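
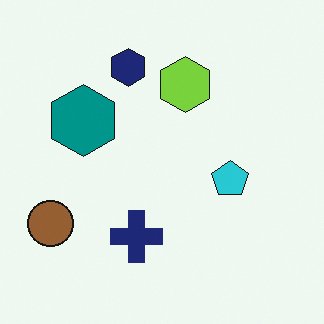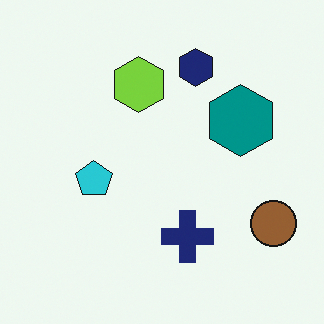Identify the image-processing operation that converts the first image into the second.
This is the original image flipped horizontally (left ↔ right).

The brown circle is in the bottom-left of the first image and the bottom-right of the second — shapes on opposite sides of the vertical midline have swapped in a mirror flip.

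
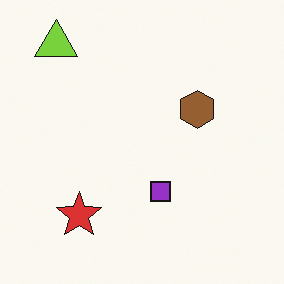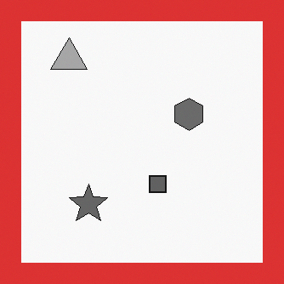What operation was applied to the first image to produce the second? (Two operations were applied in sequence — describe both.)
The image was converted to grayscale, then framed with a red border.

All color is removed — every shape is now a shade of grey. A solid red frame runs around the edge of the second image, with the content slightly shrunk inside it.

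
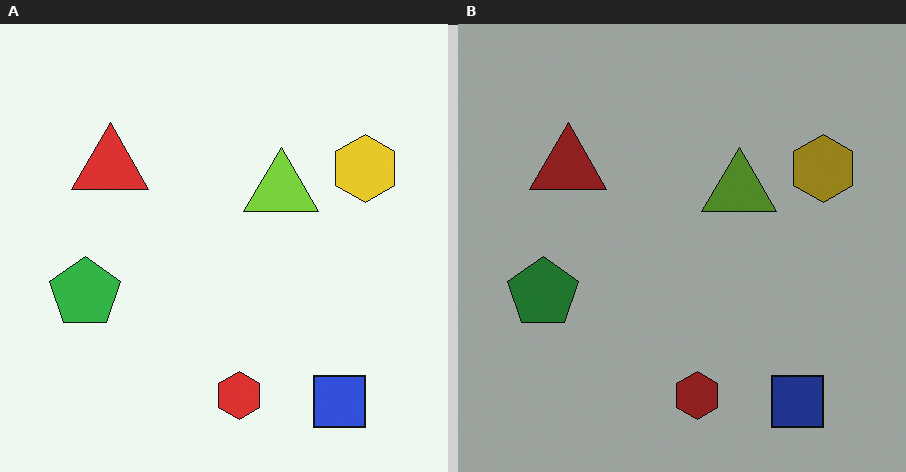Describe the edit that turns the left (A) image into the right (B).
This is the original image noticeably darkened.

Every pixel — background and shapes alike — is uniformly darkened.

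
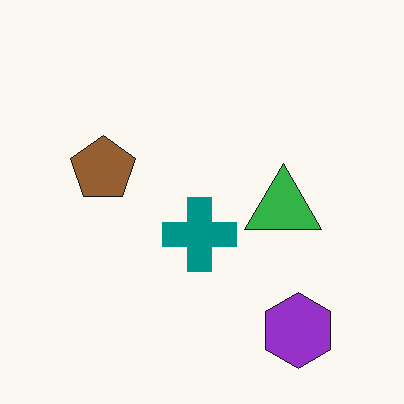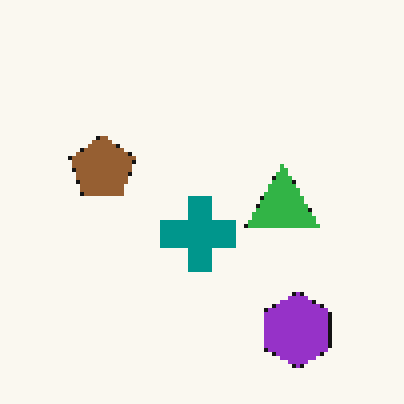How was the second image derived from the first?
Mildly pixelated.

Shapes are reduced to large square blocks; fine edges and outlines are lost — a downscale-then-upscale (mosaic) effect.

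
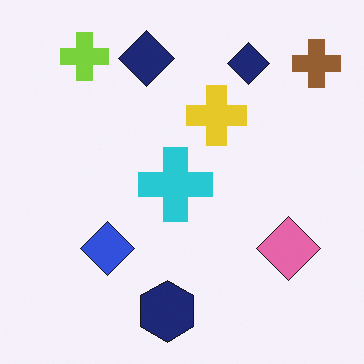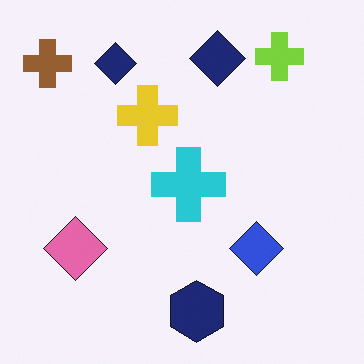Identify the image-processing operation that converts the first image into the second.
Flipped horizontally (left ↔ right).

The brown cross is in the top-right of the first image and the top-left of the second — shapes on opposite sides of the vertical midline have swapped in a mirror flip.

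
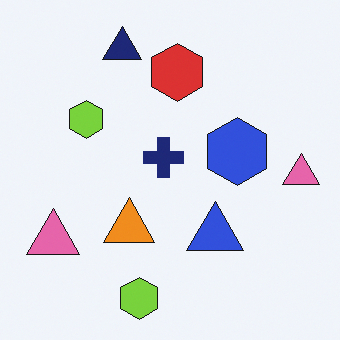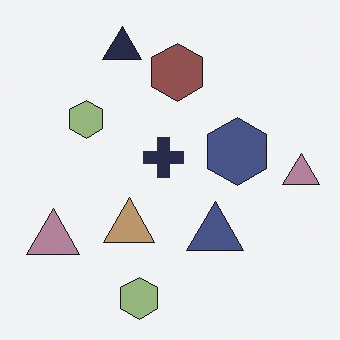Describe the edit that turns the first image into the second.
This is the original image heavily desaturated.

All colors are more muted and greyish — a global saturation change.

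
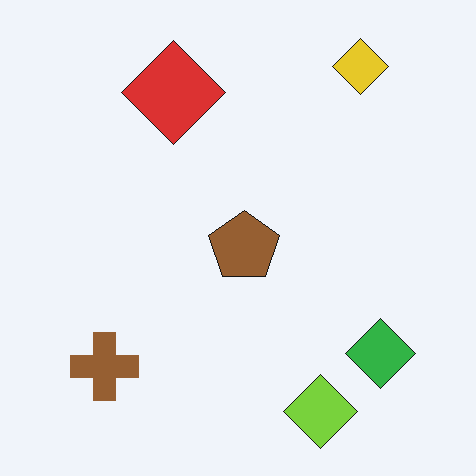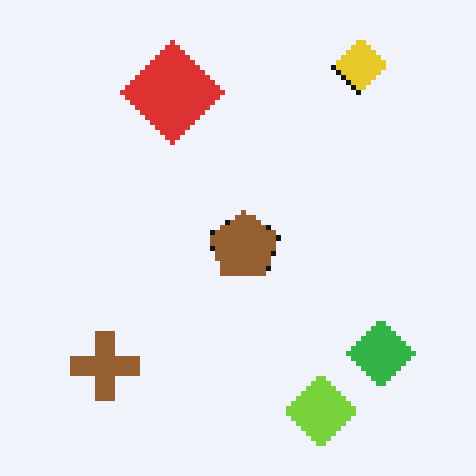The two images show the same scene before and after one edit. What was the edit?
It was lightly pixelated (a mild mosaic effect).

Shapes are reduced to large square blocks; fine edges and outlines are lost — a downscale-then-upscale (mosaic) effect.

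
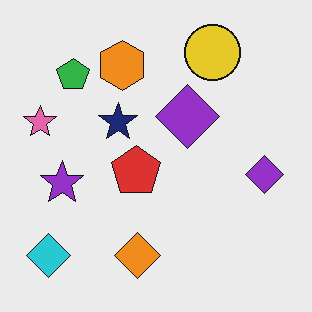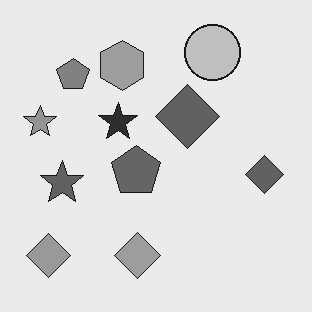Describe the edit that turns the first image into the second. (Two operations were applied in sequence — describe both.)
The image was given moderate JPEG compression, then converted to grayscale.

Blocky 8×8 compression artifacts appear around shape edges and the flat background shows ringing — characteristic JPEG degradation. All color is removed — every shape is now a shade of grey.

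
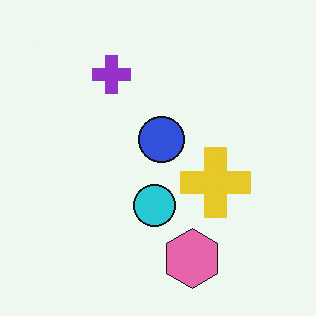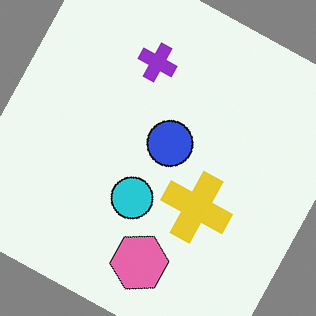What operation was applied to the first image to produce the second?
The transformation is: rotated clockwise by a clearly visible amount.

Every shape is tilted by the same angle and the image corners show triangular fill wedges — a whole-image rotation by a non-right angle.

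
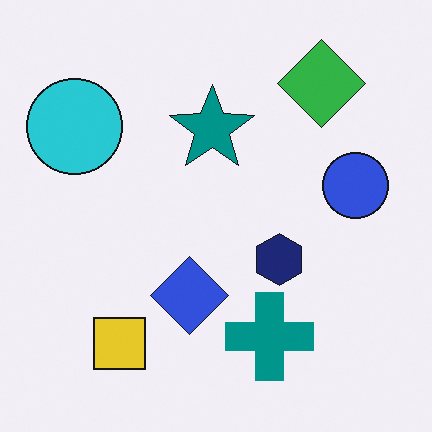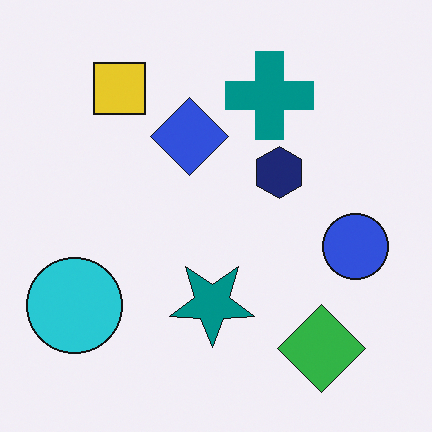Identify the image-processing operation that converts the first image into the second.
This is the original image flipped vertically (top ↔ bottom).

The green diamond is in the top-right of the first image and the bottom-right of the second — shapes on opposite sides of the horizontal midline have swapped in a mirror flip.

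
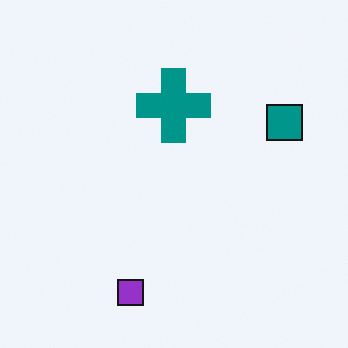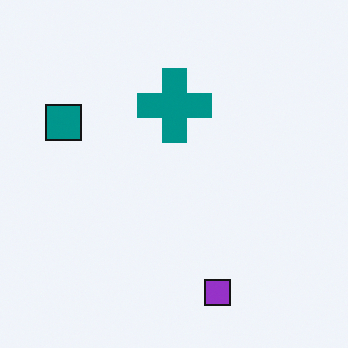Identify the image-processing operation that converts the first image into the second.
This is the original image flipped horizontally (left ↔ right).

The teal square is in the right of the first image and the left of the second — shapes on opposite sides of the vertical midline have swapped in a mirror flip.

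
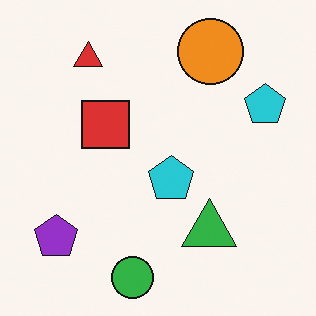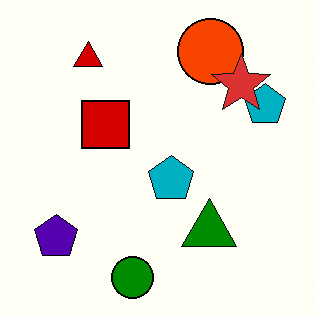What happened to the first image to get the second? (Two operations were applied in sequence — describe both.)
The second image is the first boosted in contrast, then overlaid with an additional red star.

Tones are pushed away from mid-grey across the whole image — a global contrast change. A red star appears in the second image that is absent from the first.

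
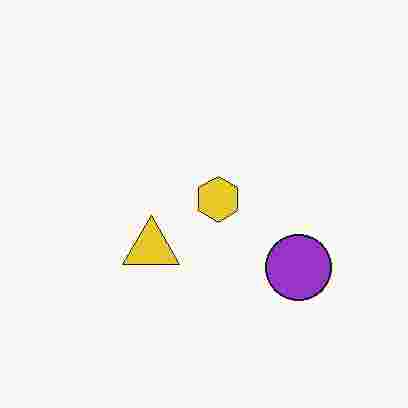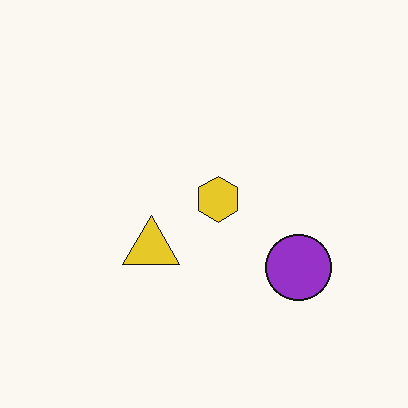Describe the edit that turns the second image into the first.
The transformation is: heavily JPEG-compressed with obvious blocking artifacts.

Blocky 8×8 compression artifacts appear around shape edges and the flat background shows ringing — characteristic JPEG degradation.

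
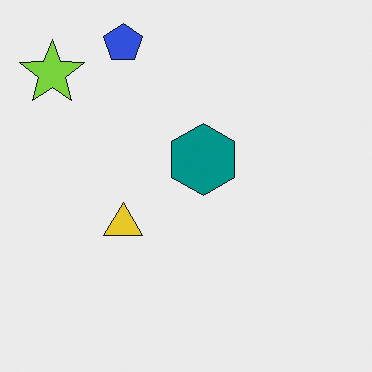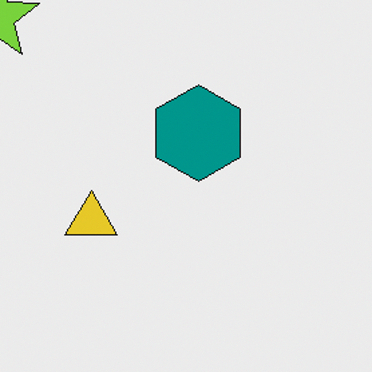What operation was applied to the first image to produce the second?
This is the original image cropped slightly and scaled back up.

The visible shapes are larger and the field of view is narrower; shapes near the original edges may be partly or wholly outside the frame — a crop-and-rescale.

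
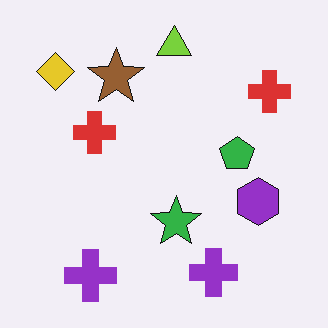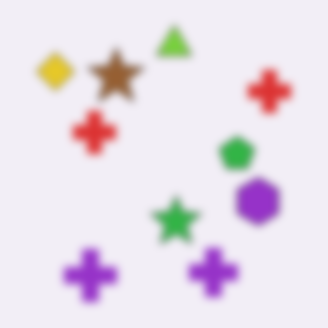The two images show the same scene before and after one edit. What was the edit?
This is the original image noticeably gaussian-blurred.

Shape edges and outlines are uniformly softened across the whole image.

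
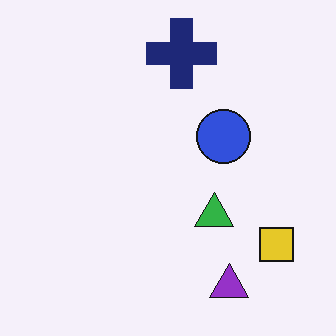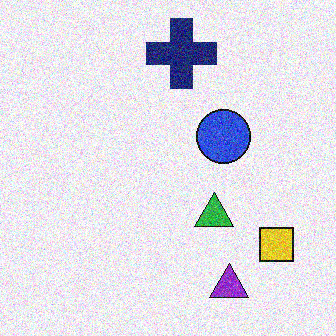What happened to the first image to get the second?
The second image is the first degraded with heavy additive noise.

Random speckle covers the whole image, including the flat background.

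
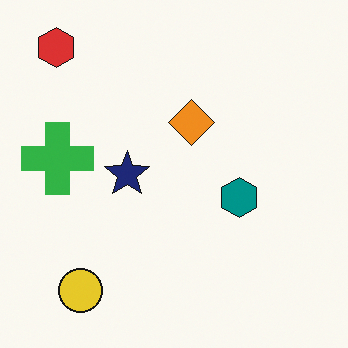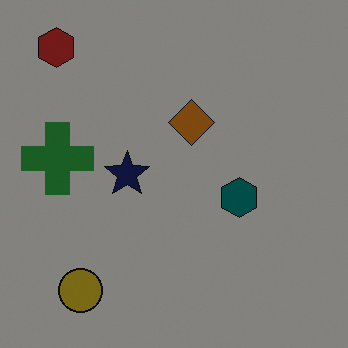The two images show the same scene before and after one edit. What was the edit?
The image was darkened a lot.

Every pixel — background and shapes alike — is uniformly darkened.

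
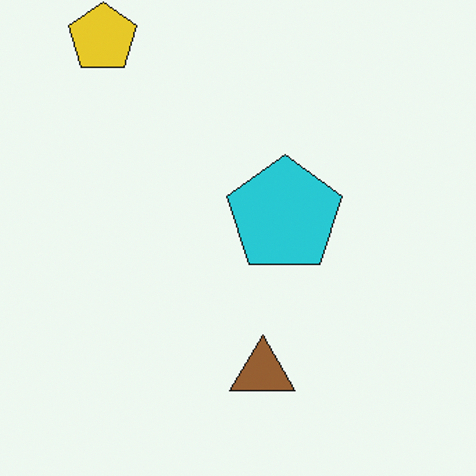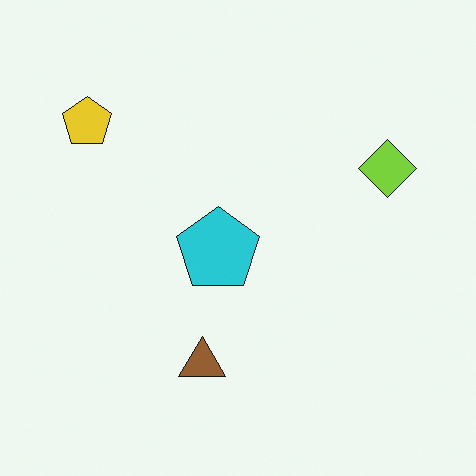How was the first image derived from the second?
The first image is the second cropped slightly and scaled back up.

The visible shapes are larger and the field of view is narrower; shapes near the original edges may be partly or wholly outside the frame — a crop-and-rescale.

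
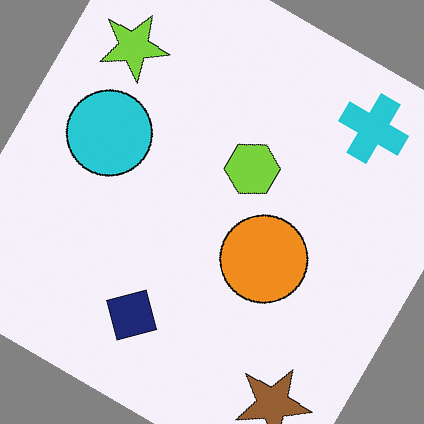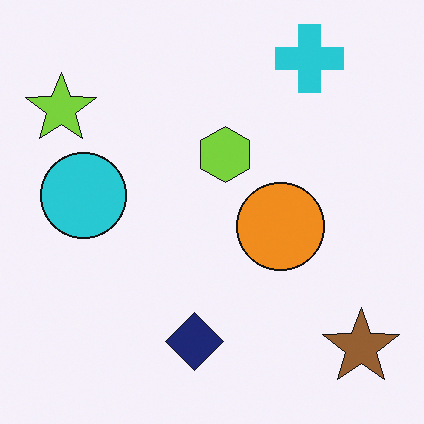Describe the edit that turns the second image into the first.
It was rotated clockwise by a large amount — several tens of degrees.

Every shape is tilted by the same angle and the image corners show triangular fill wedges — a whole-image rotation by a non-right angle.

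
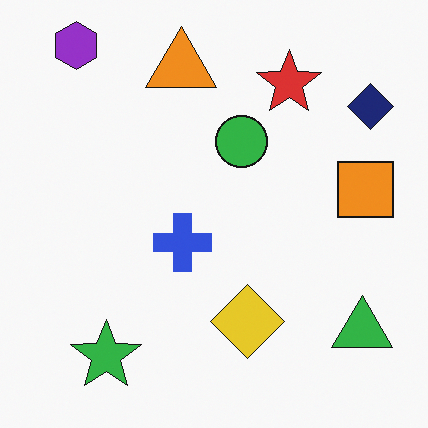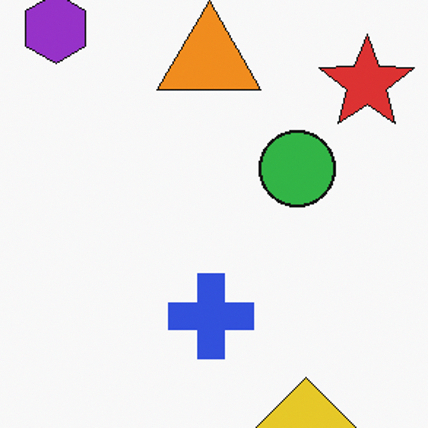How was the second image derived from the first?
Cropped slightly and scaled back up.

The visible shapes are larger and the field of view is narrower; shapes near the original edges may be partly or wholly outside the frame — a crop-and-rescale.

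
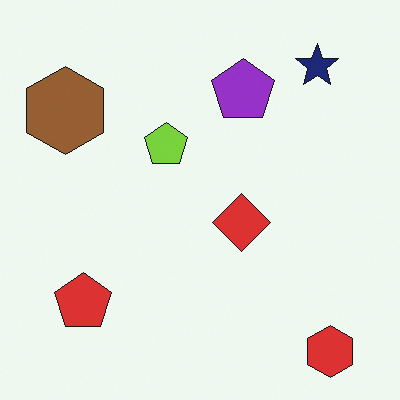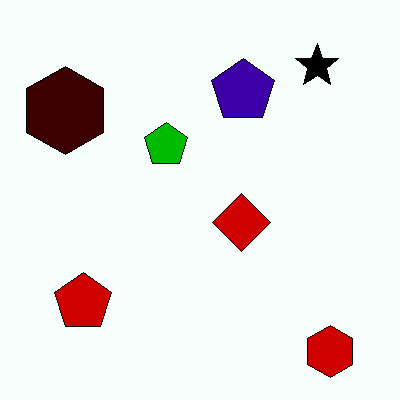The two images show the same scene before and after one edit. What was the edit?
The second image is the first boosted in contrast.

Tones are pushed away from mid-grey across the whole image — a global contrast change.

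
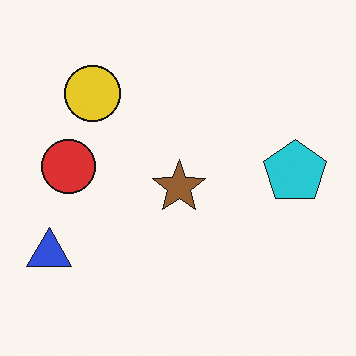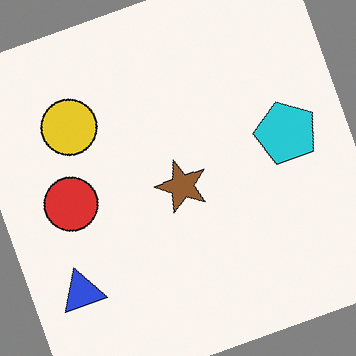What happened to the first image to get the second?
Rotated counter-clockwise by a clearly visible amount.

Every shape is tilted by the same angle and the image corners show triangular fill wedges — a whole-image rotation by a non-right angle.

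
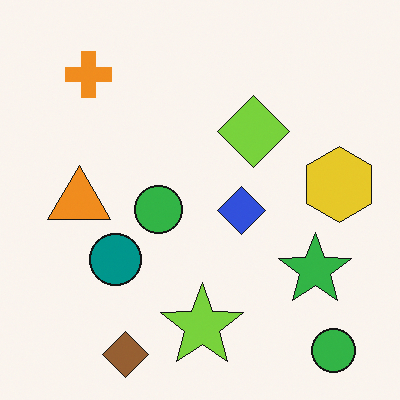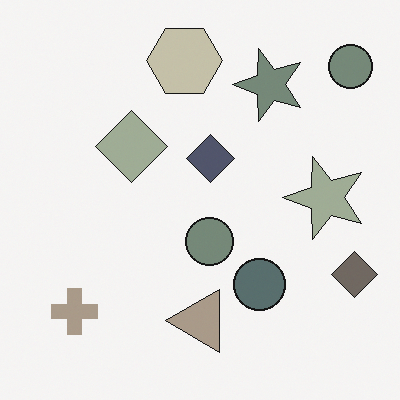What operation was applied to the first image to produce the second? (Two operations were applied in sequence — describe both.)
The second image is the first rotated 90° counter-clockwise, then heavily desaturated.

The brown diamond sits in the bottom-left of the first image and the bottom-right of the second — consistent with a whole-image 90° counter-clockwise rotation. All colors are more muted and greyish — a global saturation change.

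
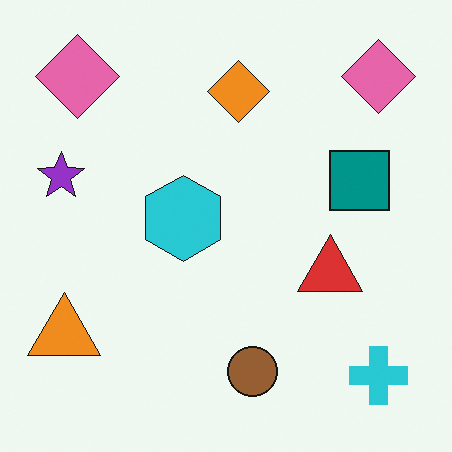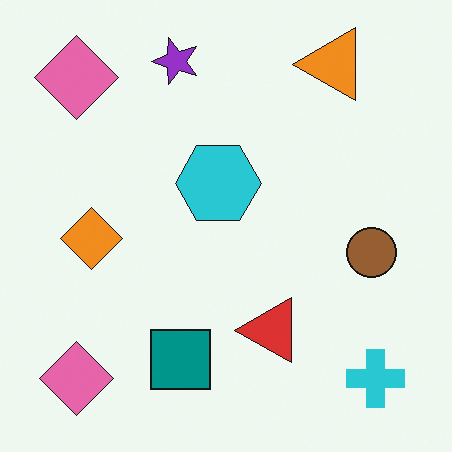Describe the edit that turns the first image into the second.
This is the original image transposed (reflected across the top-left ↔ bottom-right diagonal).

Shapes have swapped their row and column positions — what was in the top-right is now in the bottom-left — a diagonal reflection.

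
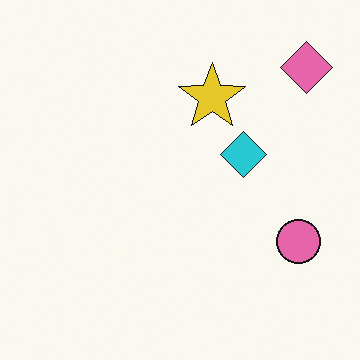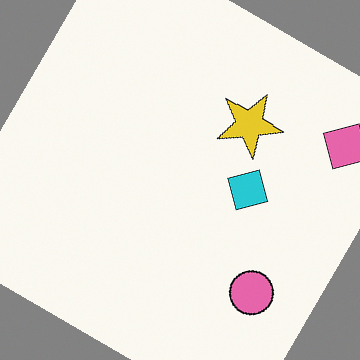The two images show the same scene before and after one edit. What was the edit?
It was rotated clockwise by a large amount — several tens of degrees.

Every shape is tilted by the same angle and the image corners show triangular fill wedges — a whole-image rotation by a non-right angle.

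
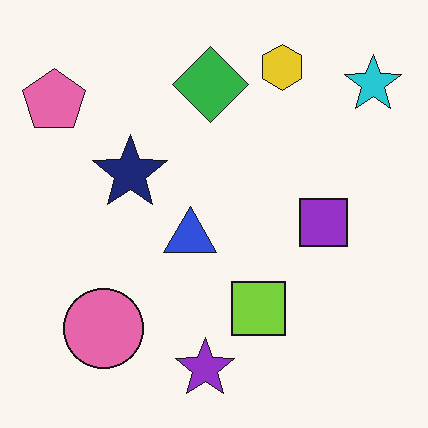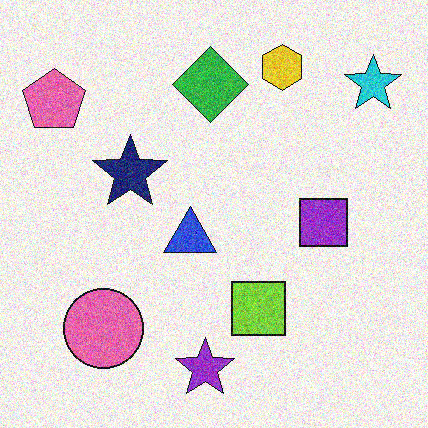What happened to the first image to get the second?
The image was degraded with visible gaussian noise.

Random speckle covers the whole image, including the flat background.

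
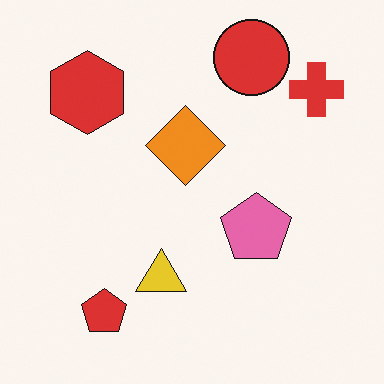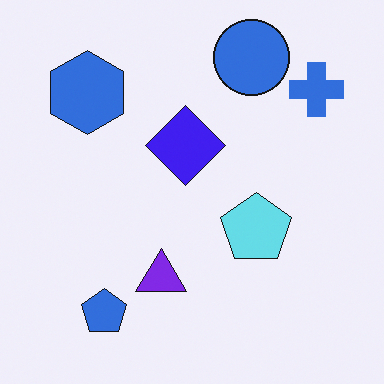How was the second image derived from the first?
The transformation is: hue-shifted by a large amount.

Every shape's color has rotated by the same amount around the hue wheel — a uniform hue shift.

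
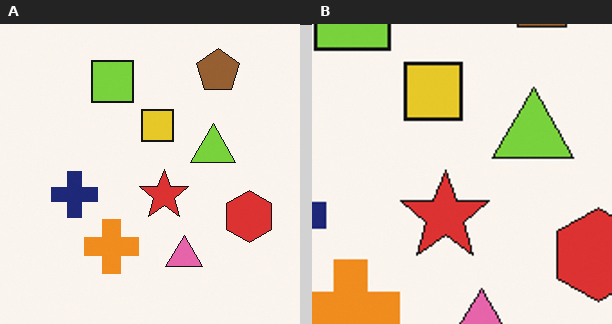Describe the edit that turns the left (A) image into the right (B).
The right (B) image is the left (A) cropped tightly and scaled back up.

The visible shapes are larger and the field of view is narrower; shapes near the original edges may be partly or wholly outside the frame — a crop-and-rescale.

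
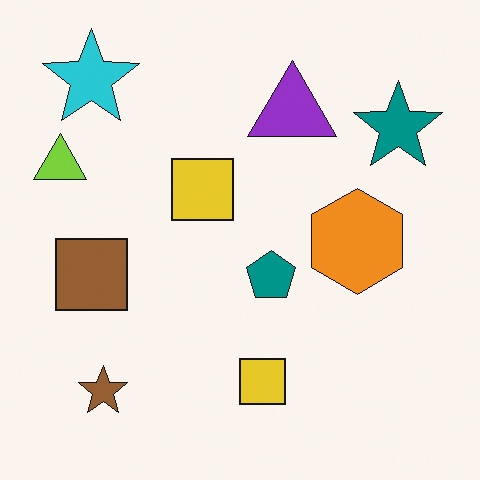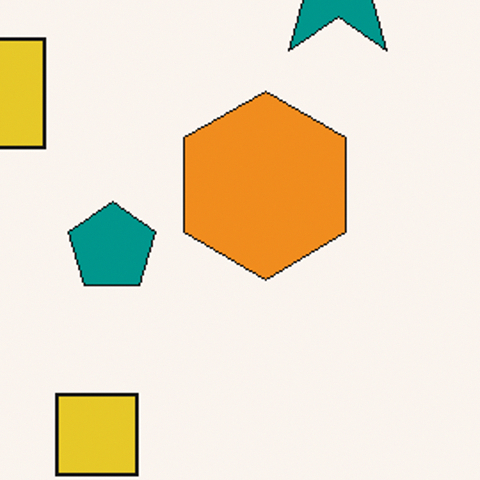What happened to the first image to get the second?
It was cropped to a noticeably smaller region and rescaled.

The visible shapes are larger and the field of view is narrower; shapes near the original edges may be partly or wholly outside the frame — a crop-and-rescale.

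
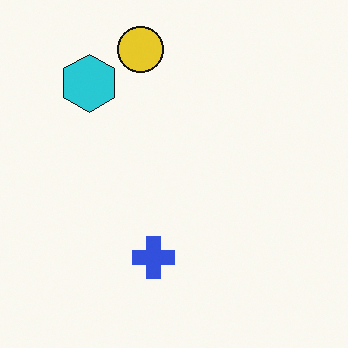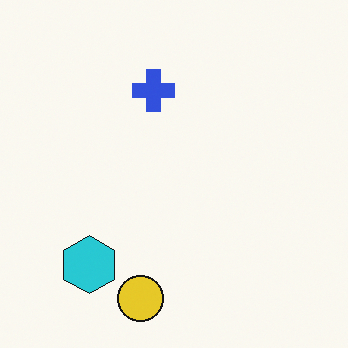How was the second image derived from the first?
The second image is the first flipped vertically (top ↔ bottom).

The yellow circle is in the top of the first image and the bottom of the second — shapes on opposite sides of the horizontal midline have swapped in a mirror flip.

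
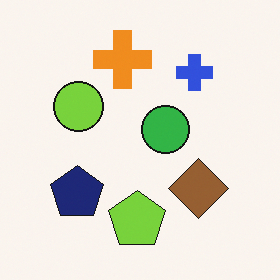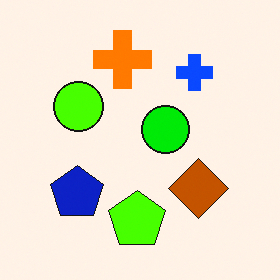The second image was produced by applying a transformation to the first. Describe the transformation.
The image was made much more vivid (saturation change).

All colors are more vivid — a global saturation change.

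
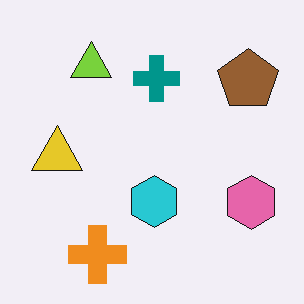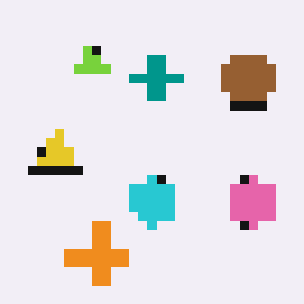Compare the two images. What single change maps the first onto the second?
Heavily pixelated into large blocks.

Shapes are reduced to large square blocks; fine edges and outlines are lost — a downscale-then-upscale (mosaic) effect.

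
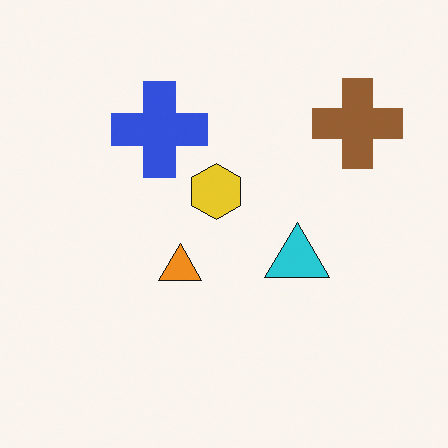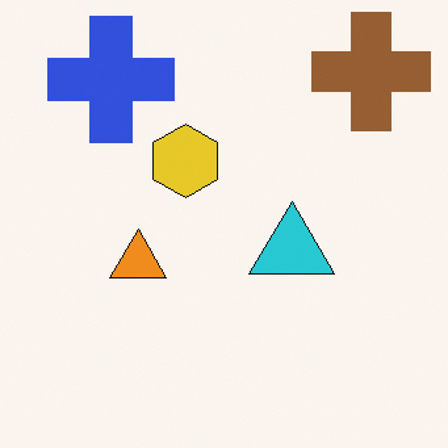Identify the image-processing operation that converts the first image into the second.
The transformation is: cropped slightly and scaled back up.

The visible shapes are larger and the field of view is narrower; shapes near the original edges may be partly or wholly outside the frame — a crop-and-rescale.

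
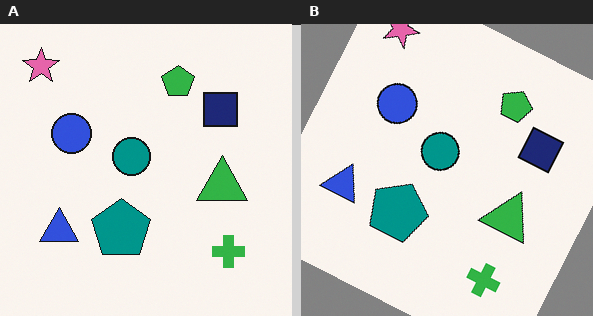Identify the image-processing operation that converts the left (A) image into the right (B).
This is the original image rotated clockwise by a moderate amount.

Every shape is tilted by the same angle and the image corners show triangular fill wedges — a whole-image rotation by a non-right angle.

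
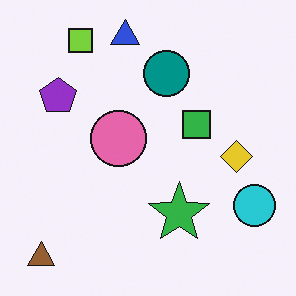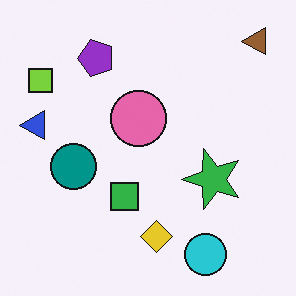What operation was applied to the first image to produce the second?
The transformation is: transposed (reflected across the top-left ↔ bottom-right diagonal).

Shapes have swapped their row and column positions — what was in the top-right is now in the bottom-left — a diagonal reflection.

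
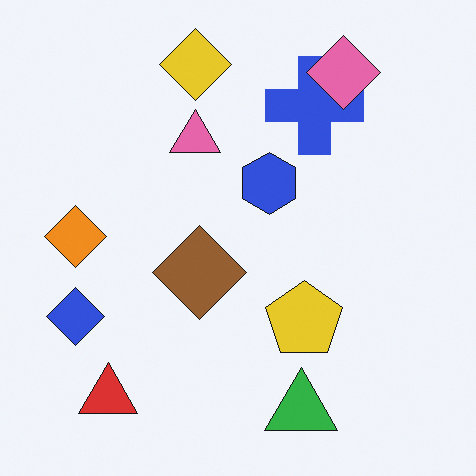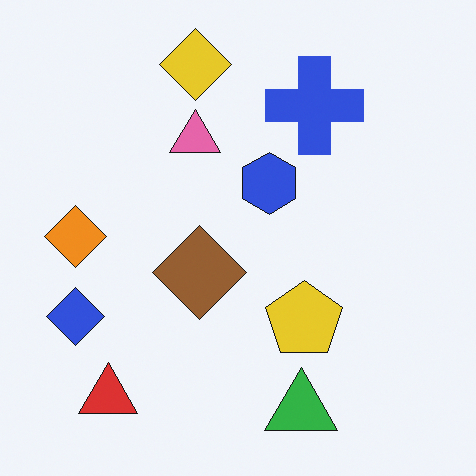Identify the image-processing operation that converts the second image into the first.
The transformation is: overlaid with an additional pink diamond.

A pink diamond appears in the first image that is absent from the second.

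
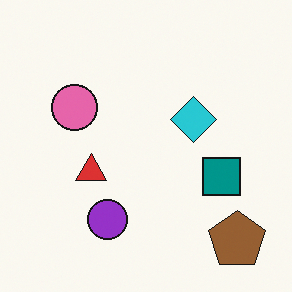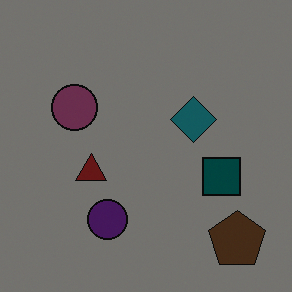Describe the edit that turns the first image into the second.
Noticeably darkened.

Every pixel — background and shapes alike — is uniformly darkened.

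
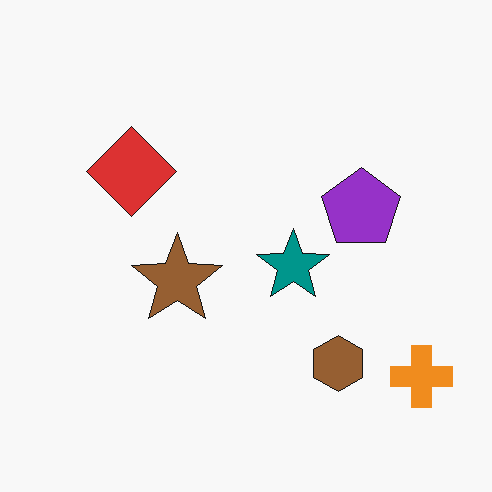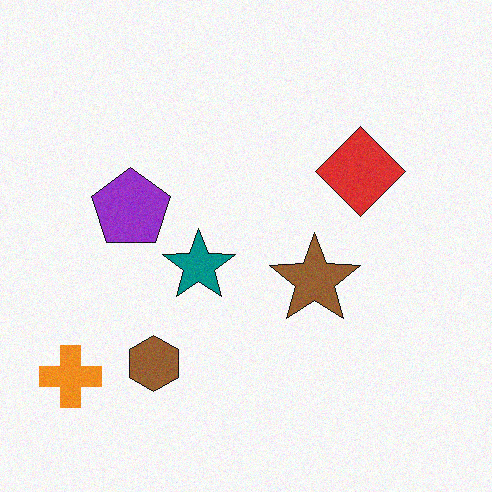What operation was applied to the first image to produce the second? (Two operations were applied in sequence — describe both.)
The transformation is: flipped horizontally (left ↔ right), then degraded with light additive noise.

The orange cross is in the bottom-right of the first image and the bottom-left of the second — shapes on opposite sides of the vertical midline have swapped in a mirror flip. Random speckle covers the whole image, including the flat background.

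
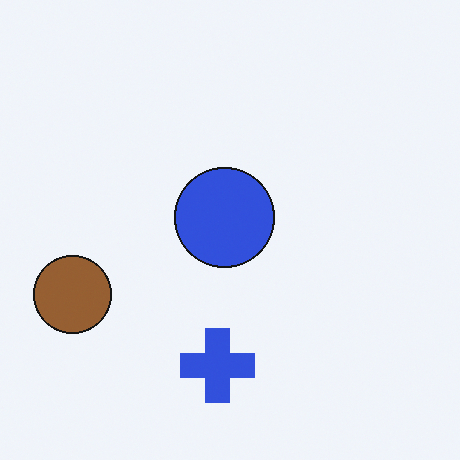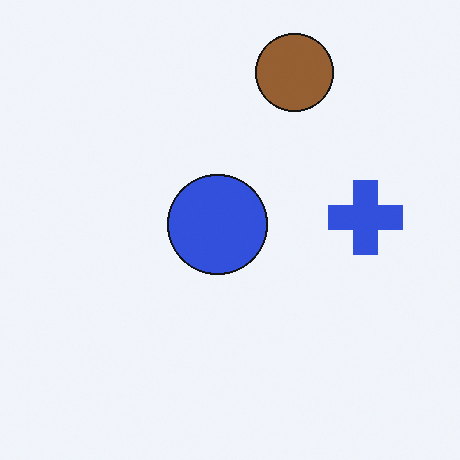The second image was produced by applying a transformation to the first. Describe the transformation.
The image was transposed (reflected across the top-left ↔ bottom-right diagonal).

Shapes have swapped their row and column positions — what was in the top-right is now in the bottom-left — a diagonal reflection.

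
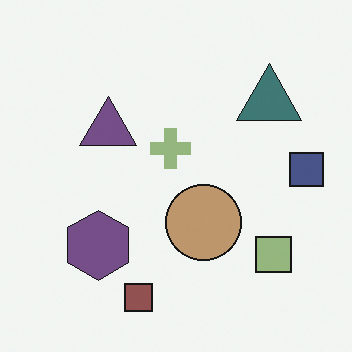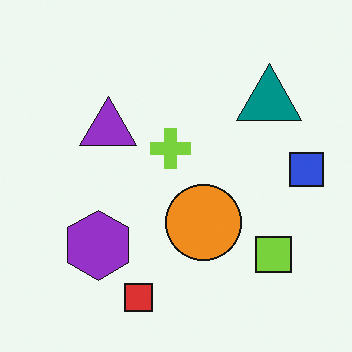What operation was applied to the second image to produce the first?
The image was made much more muted (saturation change).

All colors are more muted and greyish — a global saturation change.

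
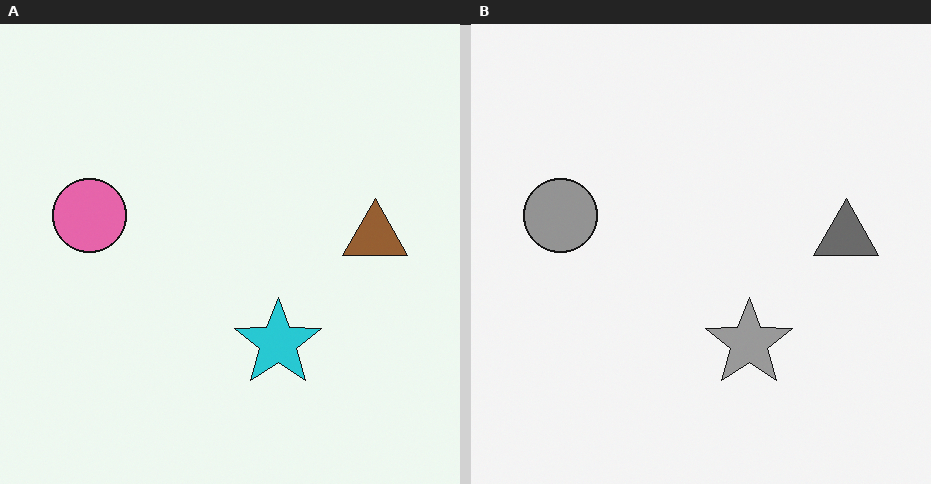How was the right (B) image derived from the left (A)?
The transformation is: converted to grayscale.

All color is removed — every shape is now a shade of grey.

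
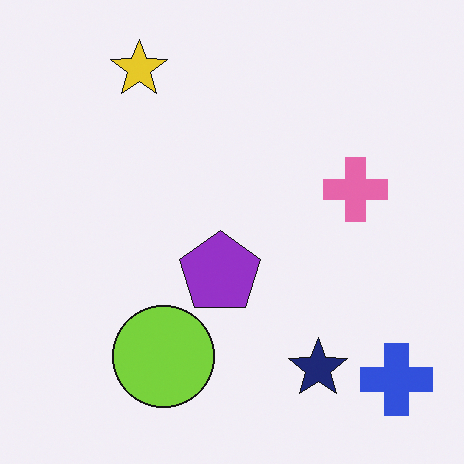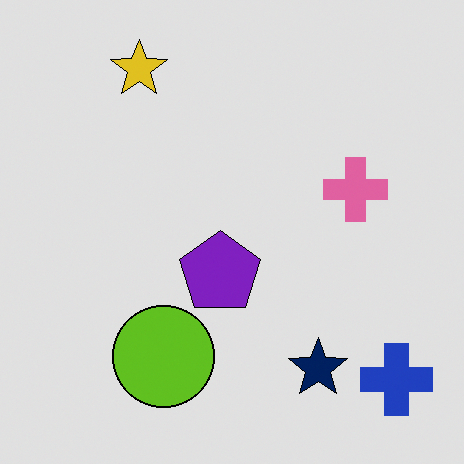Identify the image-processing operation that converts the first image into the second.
This is the original image posterized to a reduced palette.

Each flat color has snapped to a coarser quantized level — most visibly, the near-white background has dropped to a flat grey.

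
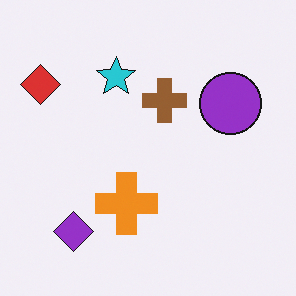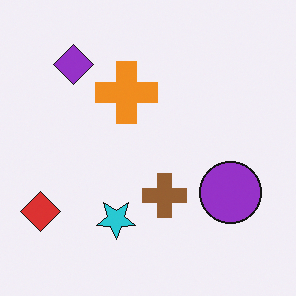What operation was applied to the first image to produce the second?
The image was flipped vertically (top ↔ bottom).

The purple diamond is in the bottom-left of the first image and the top-left of the second — shapes on opposite sides of the horizontal midline have swapped in a mirror flip.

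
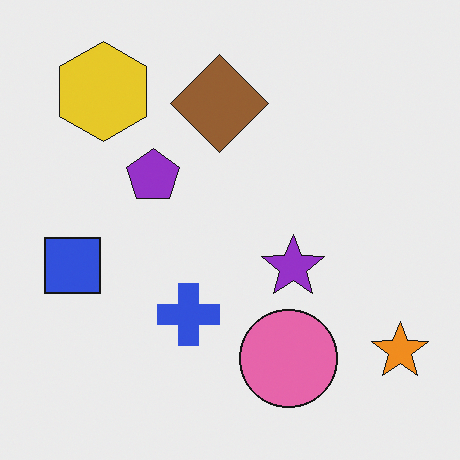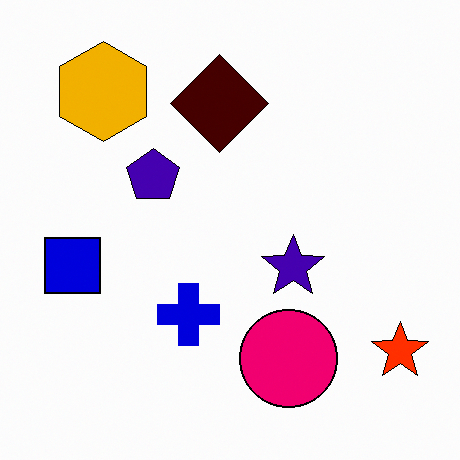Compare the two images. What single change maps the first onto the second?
The transformation is: given much higher contrast.

Tones are pushed away from mid-grey across the whole image — a global contrast change.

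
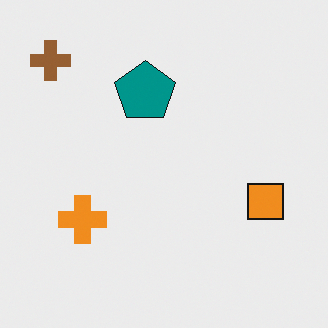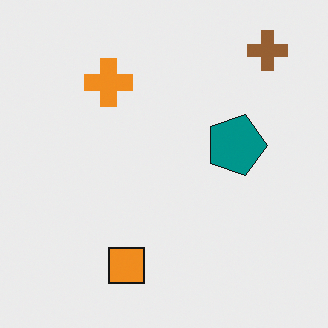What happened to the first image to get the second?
This is the original image rotated 90° clockwise.

The brown cross sits in the top-left of the first image and the top-right of the second — consistent with a whole-image 90° clockwise rotation.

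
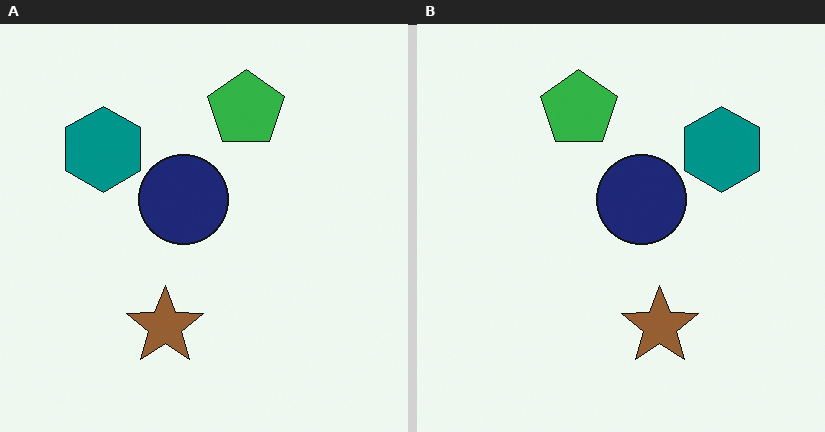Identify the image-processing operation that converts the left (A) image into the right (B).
This is the original image flipped horizontally (left ↔ right).

The teal hexagon is in the top-left of the left (A) image and the top-right of the right (B) — shapes on opposite sides of the vertical midline have swapped in a mirror flip.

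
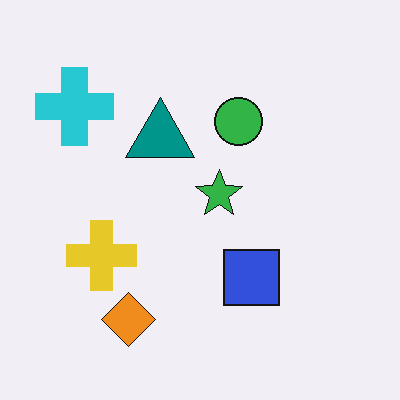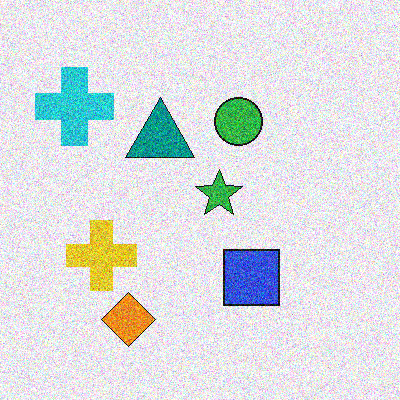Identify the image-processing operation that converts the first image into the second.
The transformation is: degraded with heavy additive noise.

Random speckle covers the whole image, including the flat background.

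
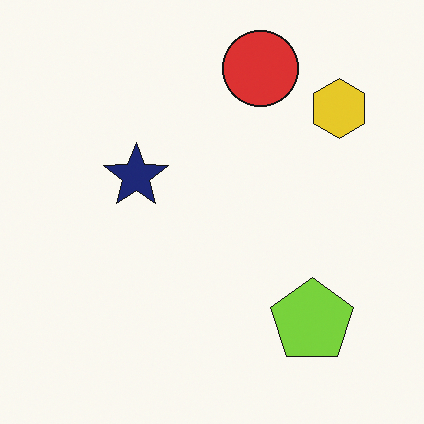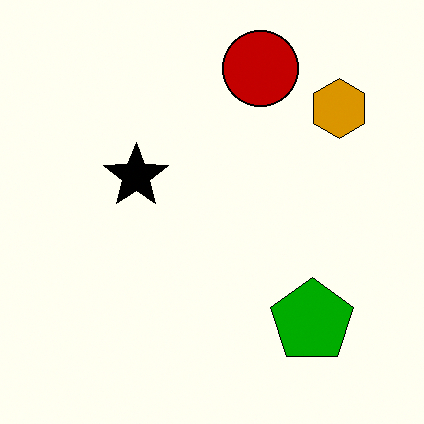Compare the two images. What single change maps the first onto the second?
The image was boosted in contrast.

Tones are pushed away from mid-grey across the whole image — a global contrast change.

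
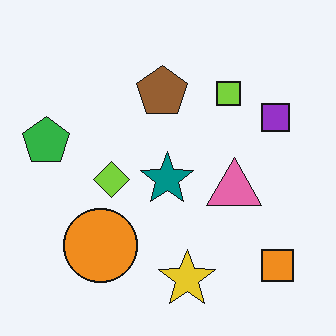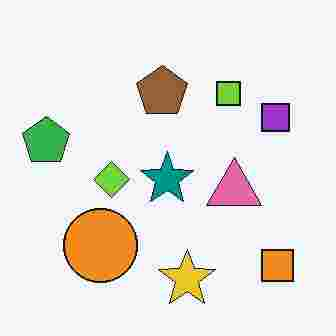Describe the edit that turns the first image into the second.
This is the original image heavily JPEG-compressed with obvious blocking artifacts.

Blocky 8×8 compression artifacts appear around shape edges and the flat background shows ringing — characteristic JPEG degradation.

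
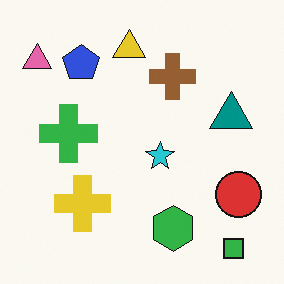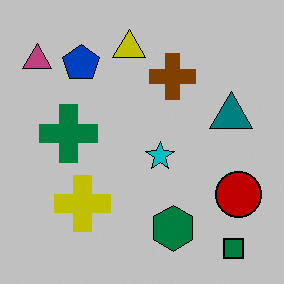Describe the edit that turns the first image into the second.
The image was aggressively posterized.

Each flat color has snapped to a coarser quantized level — most visibly, the near-white background has dropped to a flat grey.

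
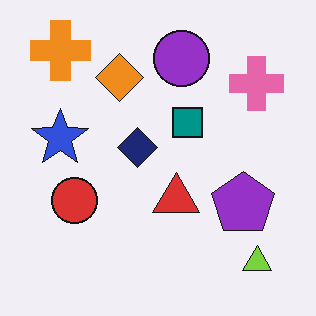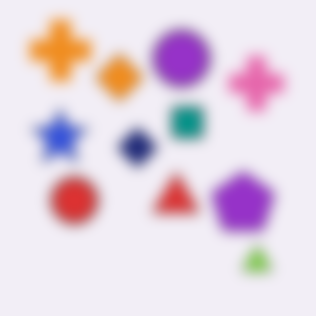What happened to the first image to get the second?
The transformation is: heavily blurred.

Shape edges and outlines are uniformly softened across the whole image.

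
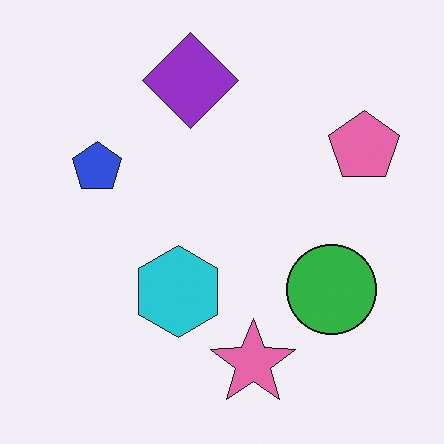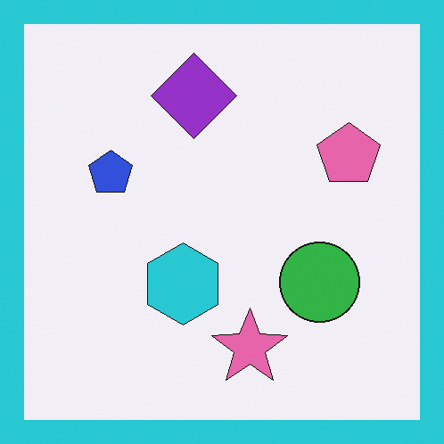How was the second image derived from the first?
It was framed with a cyan border.

A solid cyan frame runs around the edge of the second image, with the content slightly shrunk inside it.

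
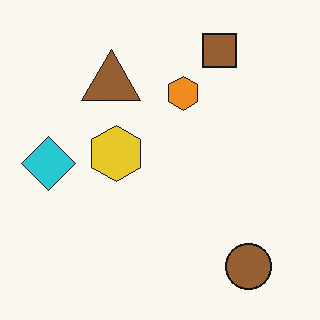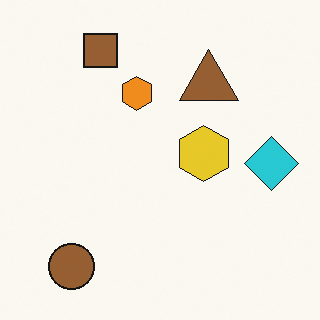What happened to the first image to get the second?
It was flipped horizontally (left ↔ right).

The cyan diamond is in the left of the first image and the right of the second — shapes on opposite sides of the vertical midline have swapped in a mirror flip.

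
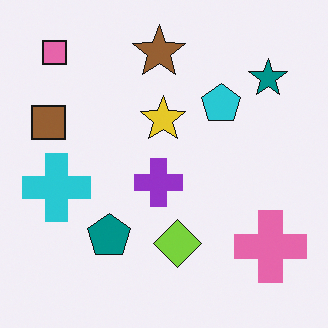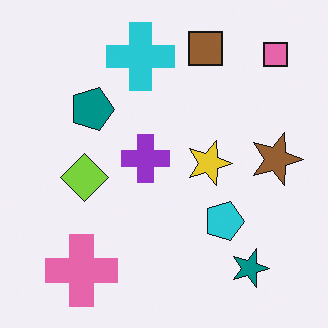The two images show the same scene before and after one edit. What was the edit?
This is the original image rotated 90° clockwise.

The pink square sits in the top-left of the first image and the top-right of the second — consistent with a whole-image 90° clockwise rotation.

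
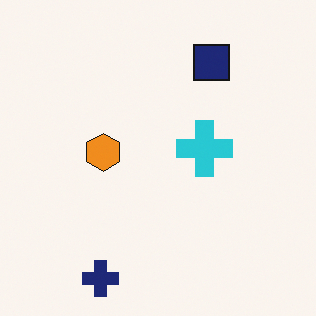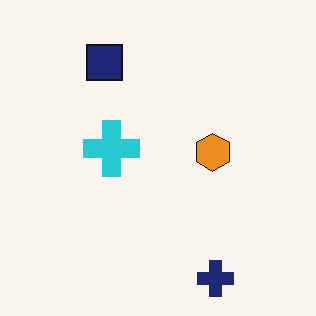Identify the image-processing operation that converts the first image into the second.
This is the original image flipped horizontally (left ↔ right).

The navy cross is in the bottom-left of the first image and the bottom-right of the second — shapes on opposite sides of the vertical midline have swapped in a mirror flip.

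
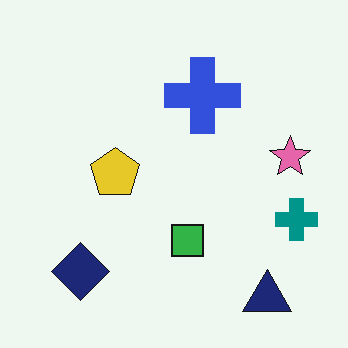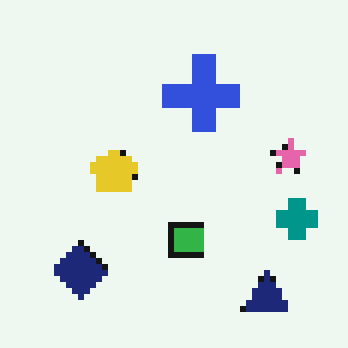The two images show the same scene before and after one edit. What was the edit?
The transformation is: moderately pixelated.

Shapes are reduced to large square blocks; fine edges and outlines are lost — a downscale-then-upscale (mosaic) effect.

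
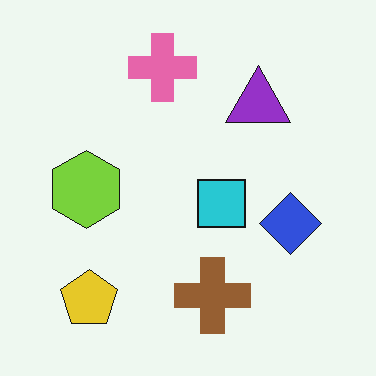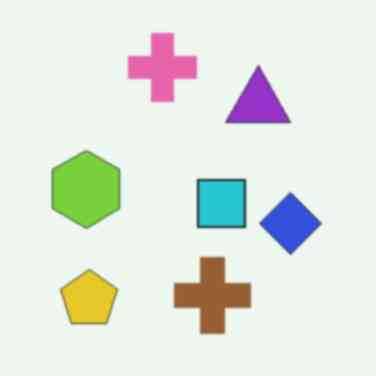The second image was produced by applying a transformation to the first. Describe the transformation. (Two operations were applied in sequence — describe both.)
It was slightly softened, then JPEG-compressed with visible artifacts.

Shape edges and outlines are uniformly softened across the whole image. Blocky 8×8 compression artifacts appear around shape edges and the flat background shows ringing — characteristic JPEG degradation.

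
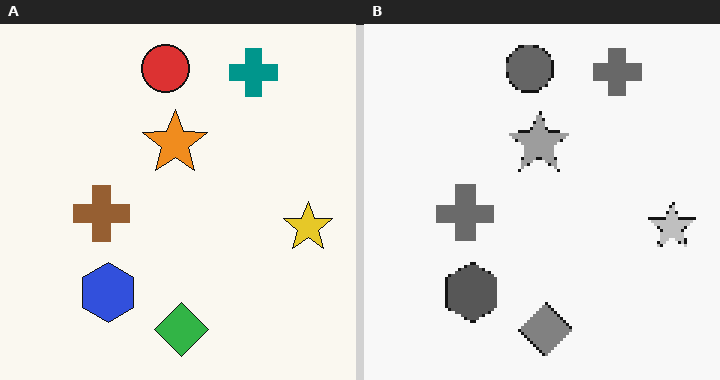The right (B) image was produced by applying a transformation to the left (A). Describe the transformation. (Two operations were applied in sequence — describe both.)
The right (B) image is the left (A) converted to grayscale, then mildly pixelated.

All color is removed — every shape is now a shade of grey. Shapes are reduced to large square blocks; fine edges and outlines are lost — a downscale-then-upscale (mosaic) effect.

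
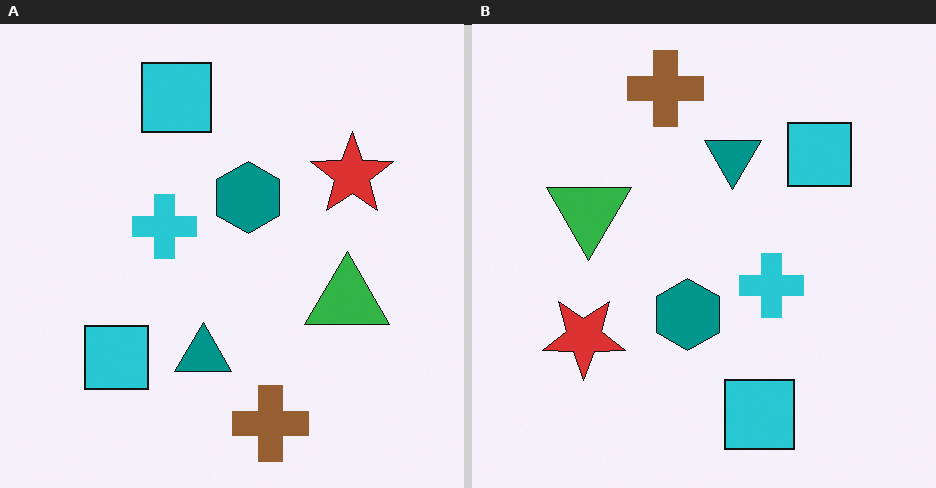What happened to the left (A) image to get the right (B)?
Rotated 180°.

The brown cross sits in the bottom of the left (A) image and the top of the right (B) — consistent with a whole-image 180° rotation.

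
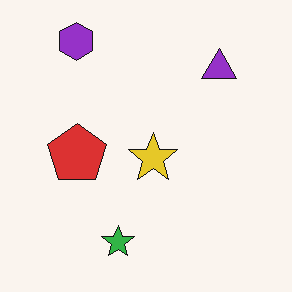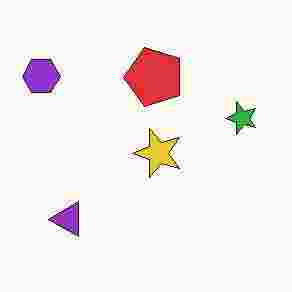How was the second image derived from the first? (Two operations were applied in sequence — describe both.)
It was transposed (reflected across the top-left ↔ bottom-right diagonal), then heavily JPEG-compressed with obvious blocking artifacts.

Shapes have swapped their row and column positions — what was in the top-right is now in the bottom-left — a diagonal reflection. Blocky 8×8 compression artifacts appear around shape edges and the flat background shows ringing — characteristic JPEG degradation.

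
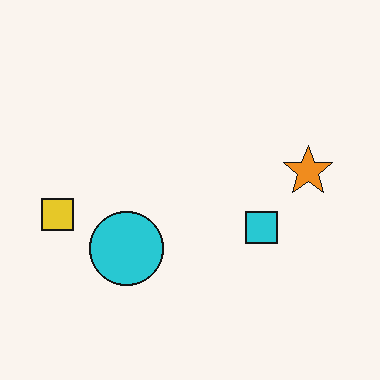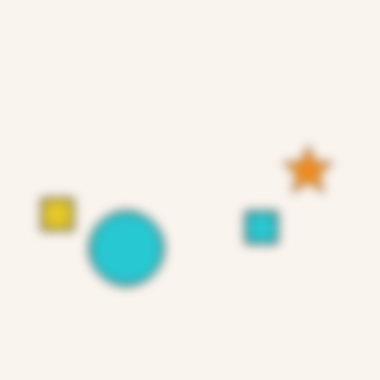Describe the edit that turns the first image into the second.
Heavily blurred.

Shape edges and outlines are uniformly softened across the whole image.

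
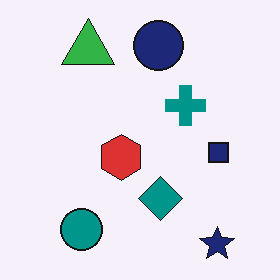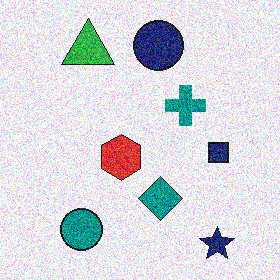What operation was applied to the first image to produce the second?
The second image is the first degraded with strong gaussian noise.

Random speckle covers the whole image, including the flat background.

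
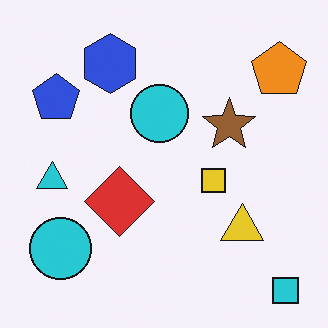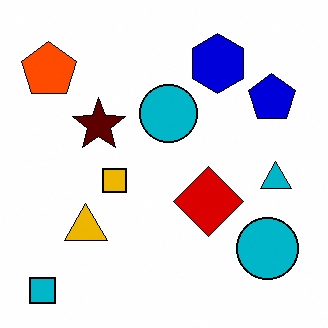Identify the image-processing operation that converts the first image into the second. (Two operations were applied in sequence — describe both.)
Flipped horizontally (left ↔ right), then given much higher contrast.

The cyan square is in the bottom-right of the first image and the bottom-left of the second — shapes on opposite sides of the vertical midline have swapped in a mirror flip. Tones are pushed away from mid-grey across the whole image — a global contrast change.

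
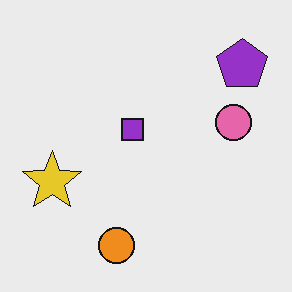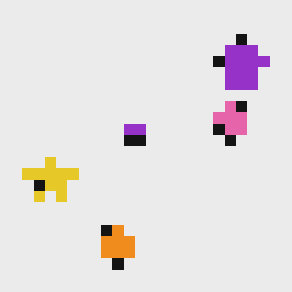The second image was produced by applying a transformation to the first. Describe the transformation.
The second image is the first coarsely pixelated.

Shapes are reduced to large square blocks; fine edges and outlines are lost — a downscale-then-upscale (mosaic) effect.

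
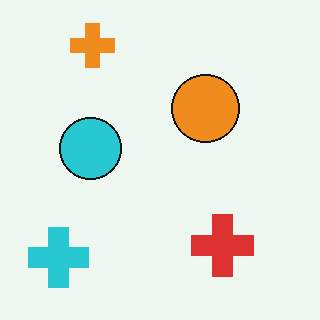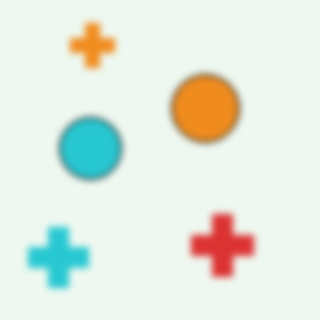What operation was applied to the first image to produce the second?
The transformation is: moderately blurred.

Shape edges and outlines are uniformly softened across the whole image.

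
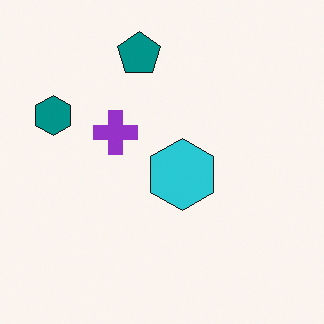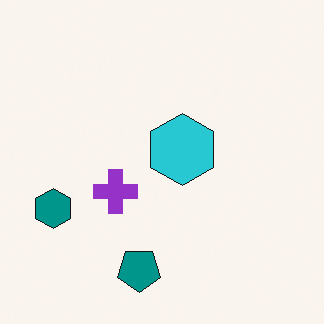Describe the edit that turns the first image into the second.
This is the original image flipped vertically (top ↔ bottom).

The teal pentagon is in the top of the first image and the bottom of the second — shapes on opposite sides of the horizontal midline have swapped in a mirror flip.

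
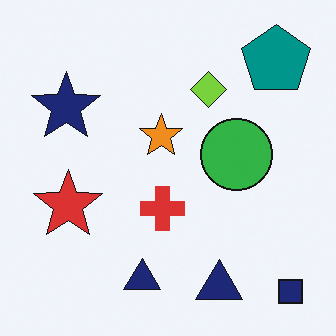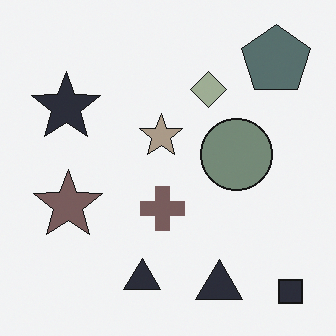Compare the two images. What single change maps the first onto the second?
This is the original image made much more muted (saturation change).

All colors are more muted and greyish — a global saturation change.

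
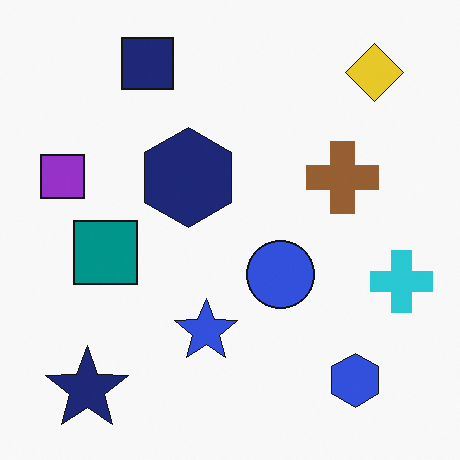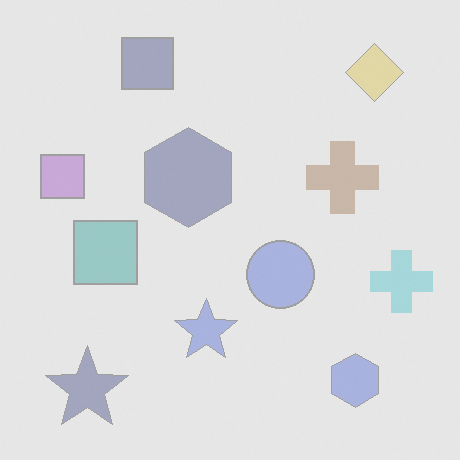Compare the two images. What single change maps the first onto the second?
Washed out (contrast reduced).

Tones are pushed toward mid-grey across the whole image — a global contrast change.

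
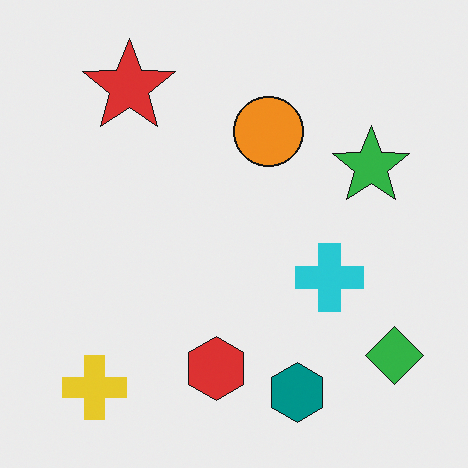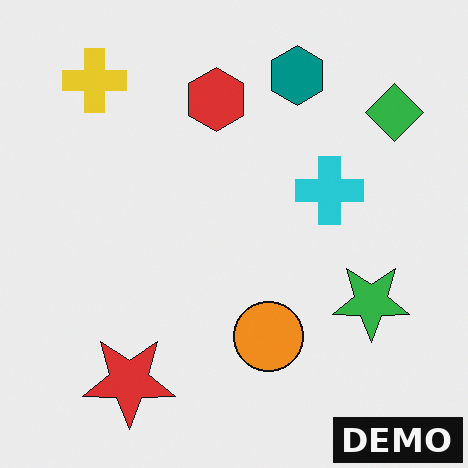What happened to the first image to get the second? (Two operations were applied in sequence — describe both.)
The second image is the first flipped vertically (top ↔ bottom), then watermarked with the text "DEMO" in the lower-right corner.

The teal hexagon is in the bottom of the first image and the top of the second — shapes on opposite sides of the horizontal midline have swapped in a mirror flip. A dark label reading "DEMO" appears in the lower-right corner.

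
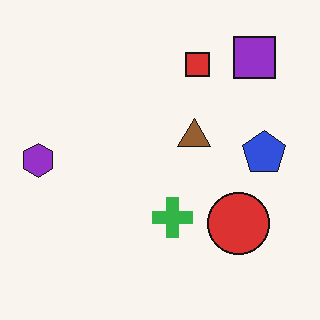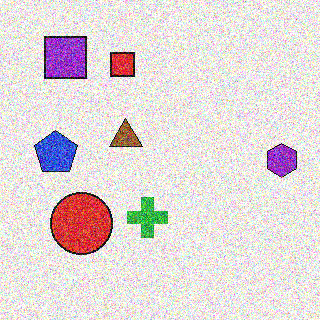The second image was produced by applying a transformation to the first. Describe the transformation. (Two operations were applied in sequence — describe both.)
The transformation is: degraded with a thick layer of grain, then flipped horizontally (left ↔ right).

Random speckle covers the whole image, including the flat background. The purple hexagon is in the left of the first image and the right of the second — shapes on opposite sides of the vertical midline have swapped in a mirror flip.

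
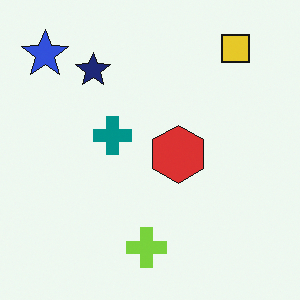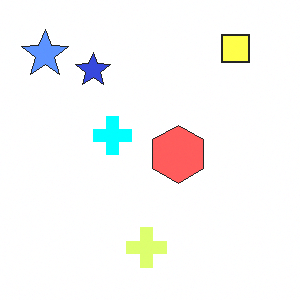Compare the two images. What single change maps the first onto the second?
It was noticeably brightened.

Every pixel — background and shapes alike — is uniformly brightened.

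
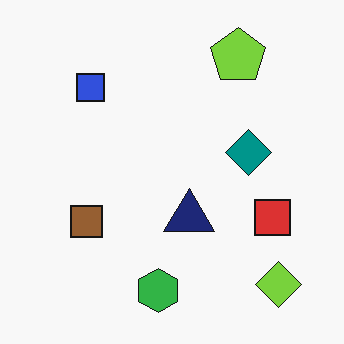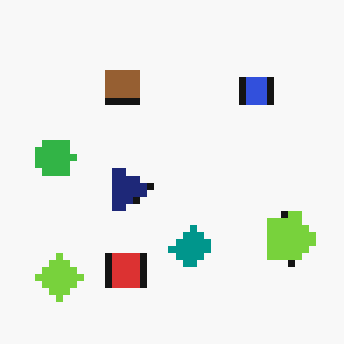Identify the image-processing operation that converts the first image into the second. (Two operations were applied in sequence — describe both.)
The image was rotated 90° clockwise, then moderately pixelated.

The lime diamond sits in the bottom-right of the first image and the bottom-left of the second — consistent with a whole-image 90° clockwise rotation. Shapes are reduced to large square blocks; fine edges and outlines are lost — a downscale-then-upscale (mosaic) effect.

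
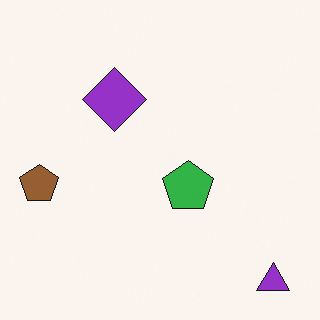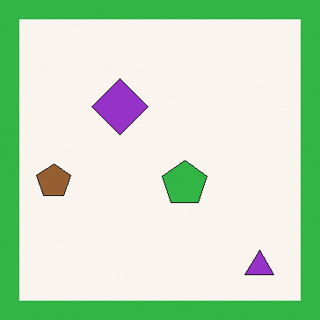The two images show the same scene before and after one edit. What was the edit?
The transformation is: framed with a green border.

A solid green frame runs around the edge of the second image, with the content slightly shrunk inside it.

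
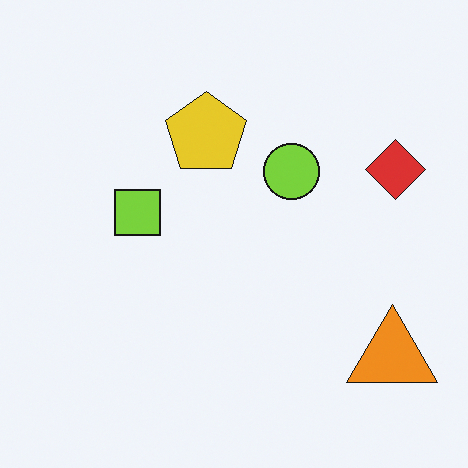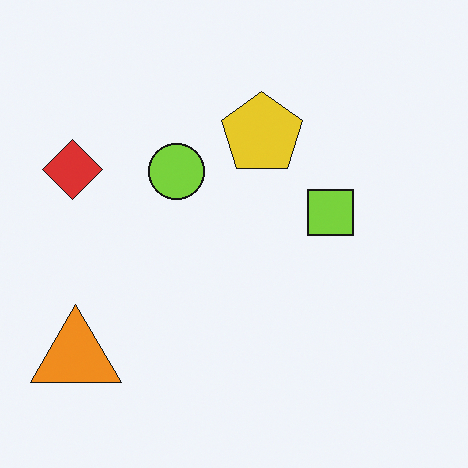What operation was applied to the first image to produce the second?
It was flipped horizontally (left ↔ right).

The red diamond is in the right of the first image and the left of the second — shapes on opposite sides of the vertical midline have swapped in a mirror flip.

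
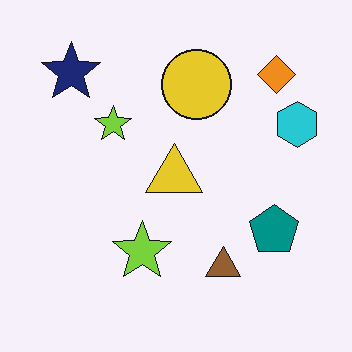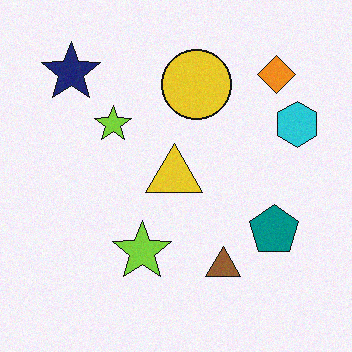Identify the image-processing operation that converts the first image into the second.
This is the original image degraded with subtle gaussian noise.

Random speckle covers the whole image, including the flat background.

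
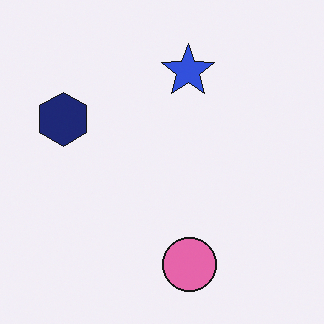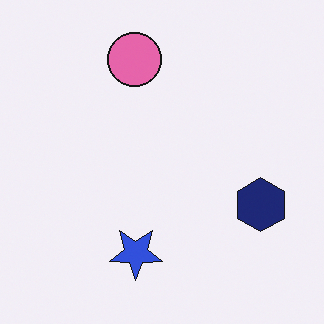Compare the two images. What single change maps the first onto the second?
The transformation is: rotated 180°.

The navy hexagon sits in the left of the first image and the right of the second — consistent with a whole-image 180° rotation.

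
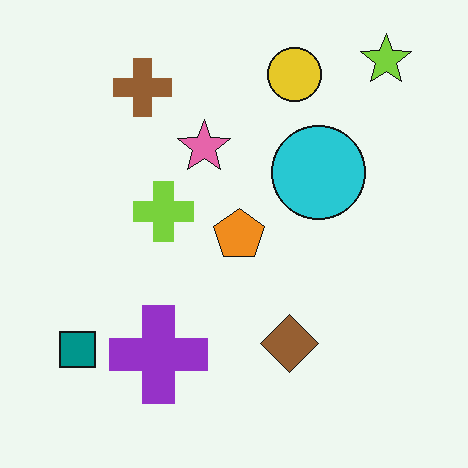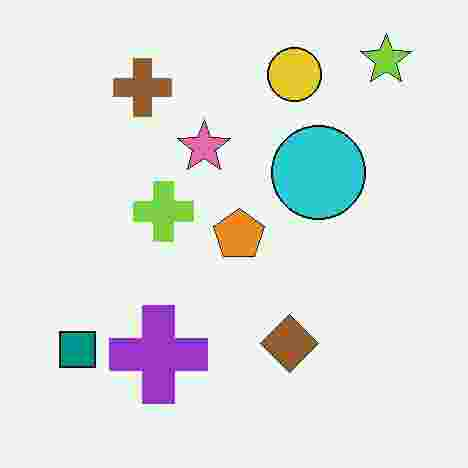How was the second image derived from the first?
The transformation is: heavily JPEG-compressed with obvious blocking artifacts.

Blocky 8×8 compression artifacts appear around shape edges and the flat background shows ringing — characteristic JPEG degradation.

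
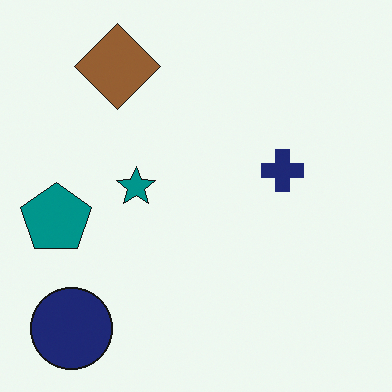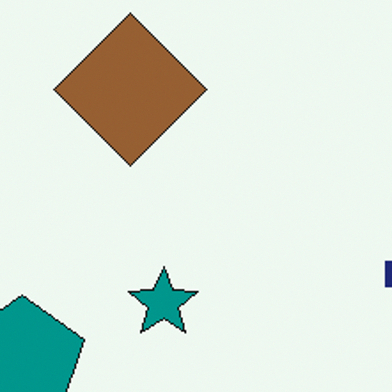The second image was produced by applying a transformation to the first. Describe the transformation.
This is the original image cropped to a noticeably smaller region and rescaled.

The visible shapes are larger and the field of view is narrower; shapes near the original edges may be partly or wholly outside the frame — a crop-and-rescale.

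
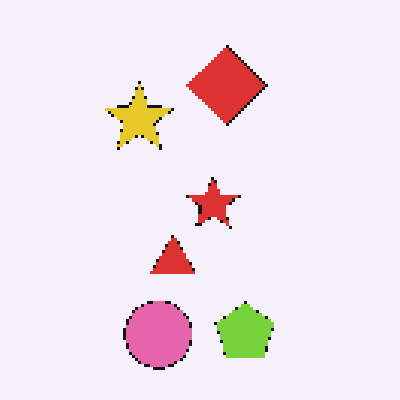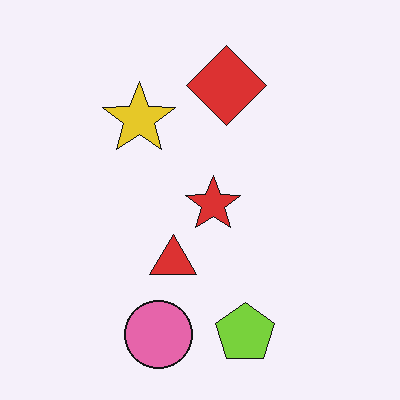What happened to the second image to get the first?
The first image is the second lightly pixelated (a mild mosaic effect).

Shapes are reduced to large square blocks; fine edges and outlines are lost — a downscale-then-upscale (mosaic) effect.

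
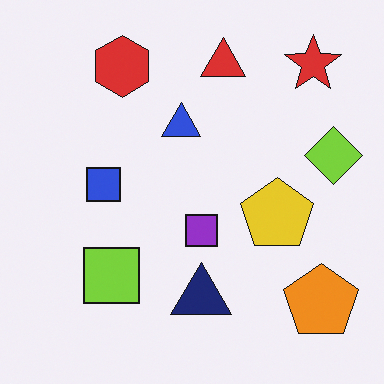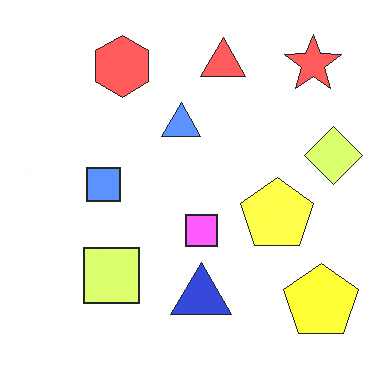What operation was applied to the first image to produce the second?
This is the original image substantially brightened.

Every pixel — background and shapes alike — is uniformly brightened.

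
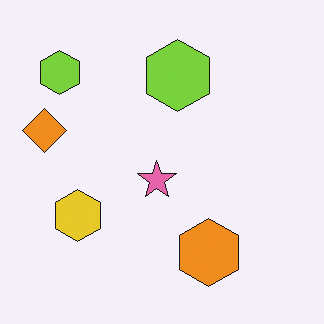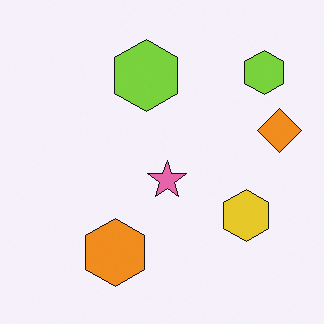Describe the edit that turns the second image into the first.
The transformation is: flipped horizontally (left ↔ right).

The orange diamond is in the right of the second image and the left of the first — shapes on opposite sides of the vertical midline have swapped in a mirror flip.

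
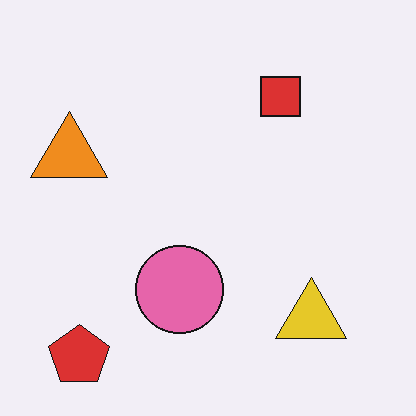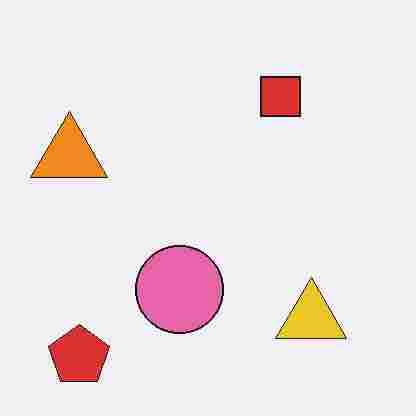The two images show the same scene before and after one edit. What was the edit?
It was degraded with heavy JPEG compression.

Blocky 8×8 compression artifacts appear around shape edges and the flat background shows ringing — characteristic JPEG degradation.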